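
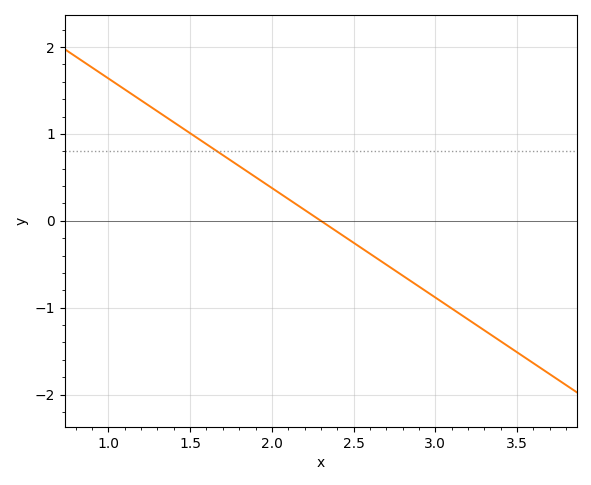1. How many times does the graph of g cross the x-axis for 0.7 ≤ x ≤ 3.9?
1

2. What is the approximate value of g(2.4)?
-0.1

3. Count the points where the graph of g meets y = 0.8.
1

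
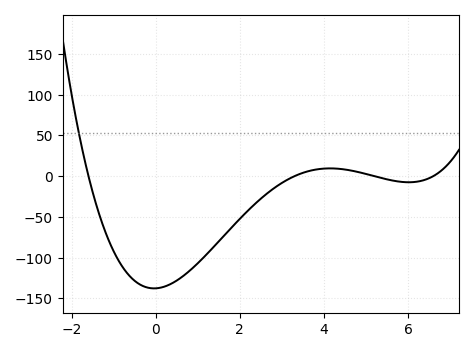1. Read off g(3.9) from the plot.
10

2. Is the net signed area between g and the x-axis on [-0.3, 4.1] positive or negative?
negative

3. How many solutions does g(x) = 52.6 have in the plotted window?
1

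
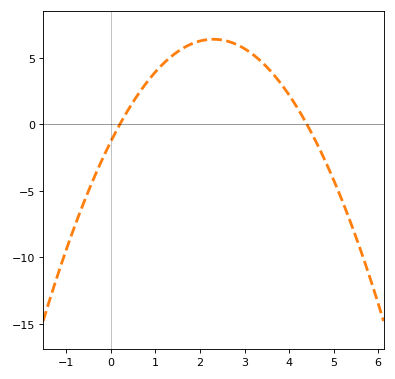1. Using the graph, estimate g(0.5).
1.7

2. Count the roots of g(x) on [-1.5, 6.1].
2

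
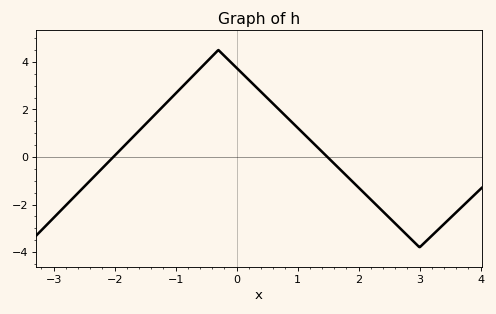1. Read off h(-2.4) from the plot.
-1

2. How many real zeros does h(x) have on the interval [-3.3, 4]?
2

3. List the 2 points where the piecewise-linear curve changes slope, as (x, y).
(-0.3, 4.5); (3, -3.8)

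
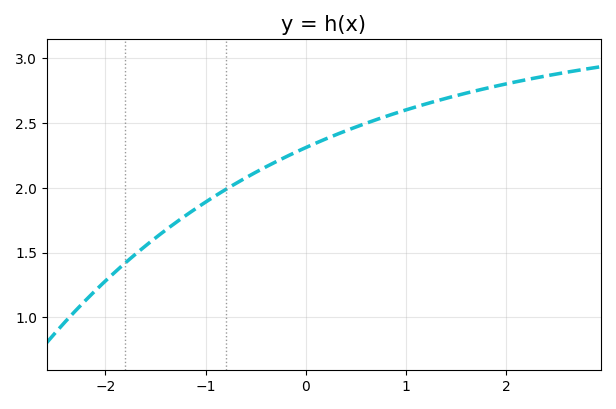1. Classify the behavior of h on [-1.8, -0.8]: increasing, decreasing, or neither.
increasing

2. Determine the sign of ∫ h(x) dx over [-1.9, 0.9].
positive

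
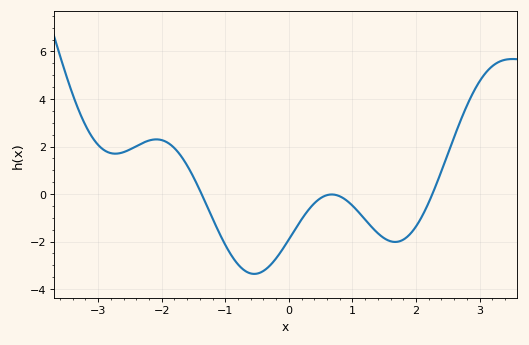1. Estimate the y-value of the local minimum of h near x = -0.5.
-3.36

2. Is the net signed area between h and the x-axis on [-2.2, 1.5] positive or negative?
negative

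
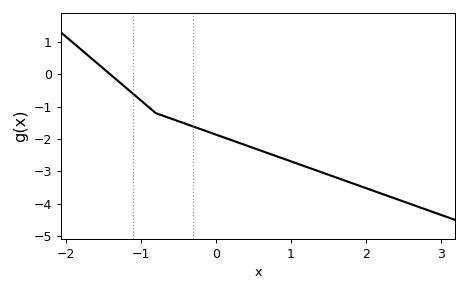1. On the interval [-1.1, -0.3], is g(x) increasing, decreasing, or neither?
decreasing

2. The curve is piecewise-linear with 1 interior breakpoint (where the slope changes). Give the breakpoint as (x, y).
(-0.8, -1.2)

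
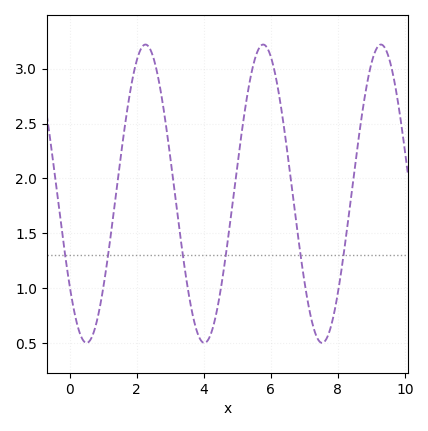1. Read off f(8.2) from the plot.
1.37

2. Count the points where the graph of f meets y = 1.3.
6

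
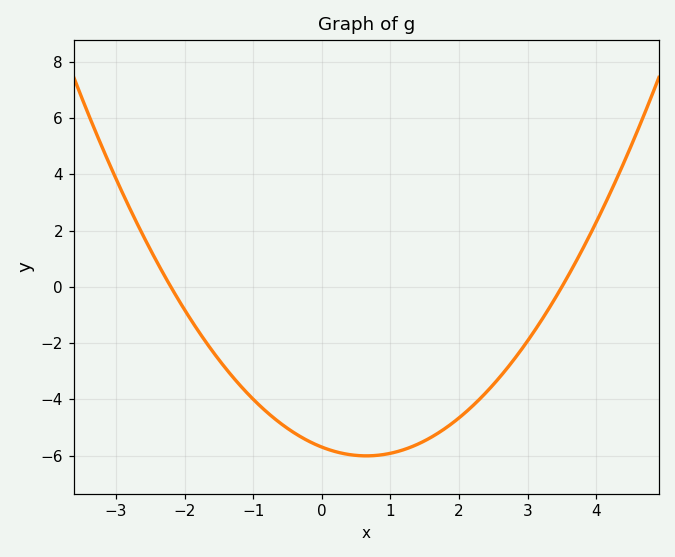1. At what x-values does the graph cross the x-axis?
-2.2, 3.6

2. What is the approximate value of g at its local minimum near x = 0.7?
-6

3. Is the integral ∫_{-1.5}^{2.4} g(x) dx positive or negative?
negative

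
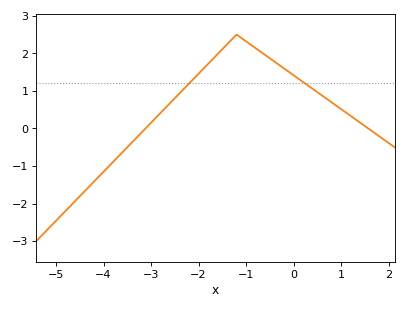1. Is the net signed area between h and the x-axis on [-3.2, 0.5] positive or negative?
positive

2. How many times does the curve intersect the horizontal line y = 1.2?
2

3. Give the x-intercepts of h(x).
-3.12, 1.57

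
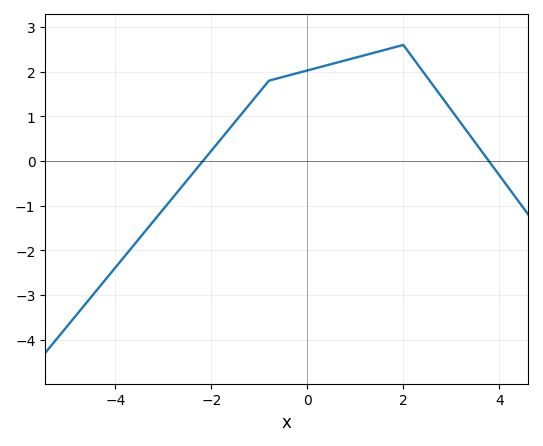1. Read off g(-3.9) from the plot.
-2.3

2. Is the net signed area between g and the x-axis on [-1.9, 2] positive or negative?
positive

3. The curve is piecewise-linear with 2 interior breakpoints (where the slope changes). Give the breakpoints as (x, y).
(-0.8, 1.8); (2, 2.6)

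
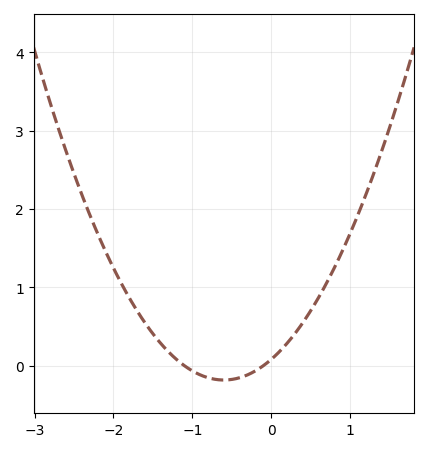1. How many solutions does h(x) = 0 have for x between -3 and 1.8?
2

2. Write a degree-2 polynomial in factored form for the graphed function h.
y = 0.73(x + 1.1)(x + 0.1)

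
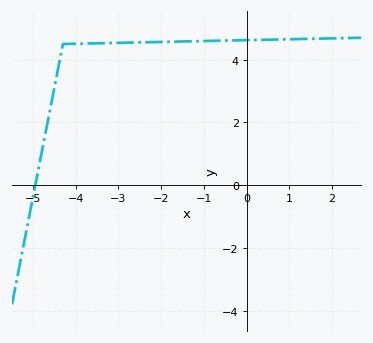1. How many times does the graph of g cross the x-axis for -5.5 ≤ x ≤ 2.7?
1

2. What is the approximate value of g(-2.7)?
4.55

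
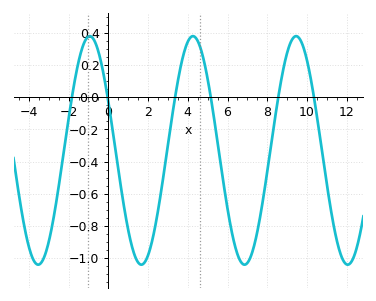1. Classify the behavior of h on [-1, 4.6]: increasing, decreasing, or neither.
neither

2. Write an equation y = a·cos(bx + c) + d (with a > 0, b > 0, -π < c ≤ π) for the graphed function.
y = 0.71cos(1.21x + 1.13) - 0.33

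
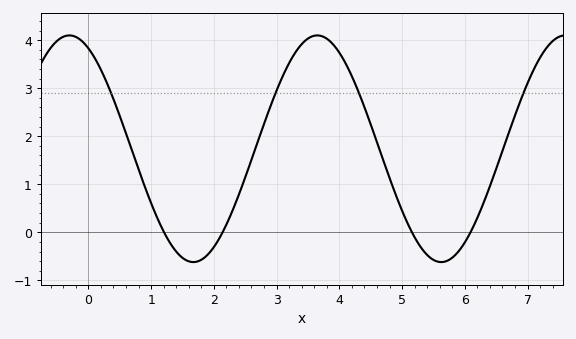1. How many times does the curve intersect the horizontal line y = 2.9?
4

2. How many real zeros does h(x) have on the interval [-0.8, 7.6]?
4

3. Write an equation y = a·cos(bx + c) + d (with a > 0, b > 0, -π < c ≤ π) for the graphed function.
y = 2.36cos(1.6x + 0.48) + 1.74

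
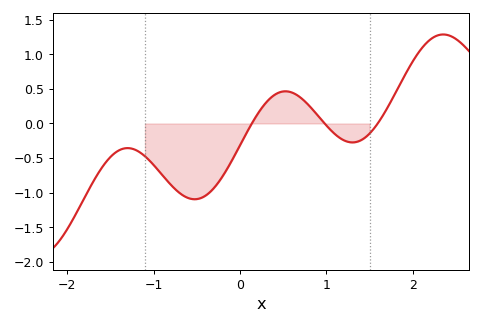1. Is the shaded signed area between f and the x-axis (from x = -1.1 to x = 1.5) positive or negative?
negative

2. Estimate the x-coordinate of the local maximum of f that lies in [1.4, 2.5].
2.35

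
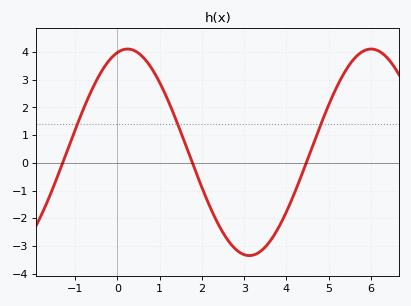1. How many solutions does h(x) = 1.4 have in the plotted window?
3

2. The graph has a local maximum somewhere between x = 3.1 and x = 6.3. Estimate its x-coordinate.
6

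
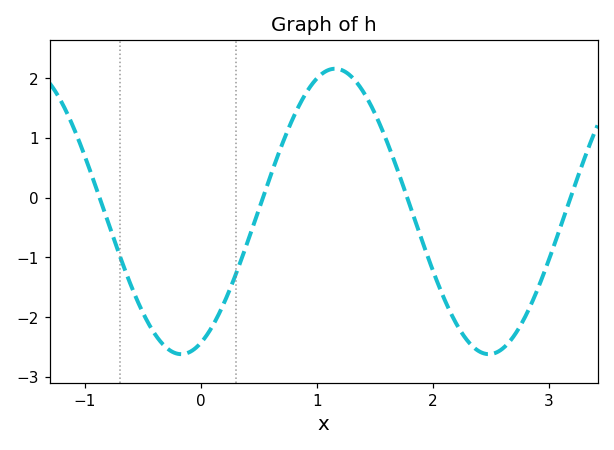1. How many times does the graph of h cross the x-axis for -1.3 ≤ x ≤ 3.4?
4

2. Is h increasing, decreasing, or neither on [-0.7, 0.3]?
neither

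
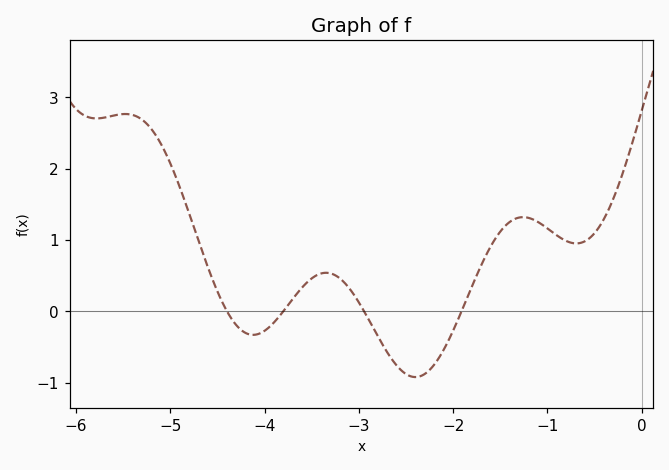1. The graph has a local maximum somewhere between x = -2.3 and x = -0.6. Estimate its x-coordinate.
-1.26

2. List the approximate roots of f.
-4.4, -3.8, -2.94, -1.91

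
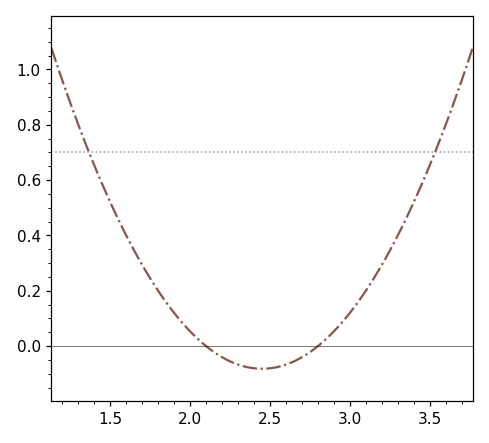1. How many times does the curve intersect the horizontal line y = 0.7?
2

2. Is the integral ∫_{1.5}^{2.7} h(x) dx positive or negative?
positive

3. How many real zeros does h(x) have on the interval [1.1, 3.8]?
2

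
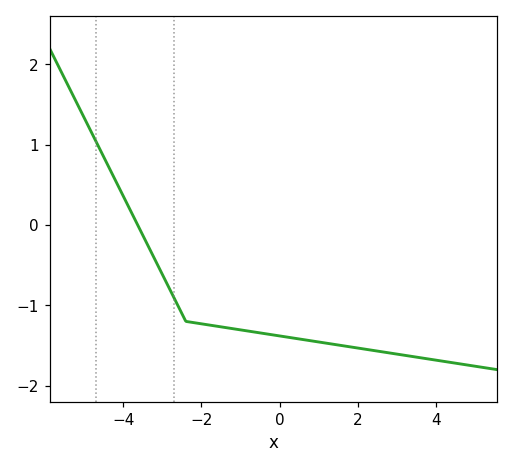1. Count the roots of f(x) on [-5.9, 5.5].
1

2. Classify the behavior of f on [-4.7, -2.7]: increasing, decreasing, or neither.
decreasing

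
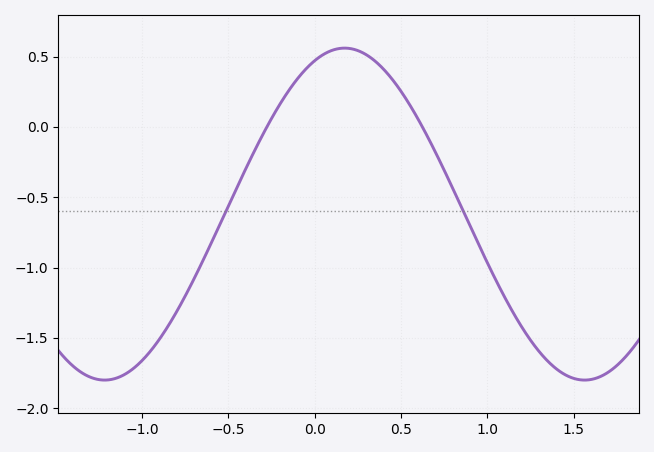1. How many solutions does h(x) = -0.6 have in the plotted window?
2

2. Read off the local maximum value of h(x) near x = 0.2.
0.55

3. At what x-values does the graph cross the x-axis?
-0.3, 0.6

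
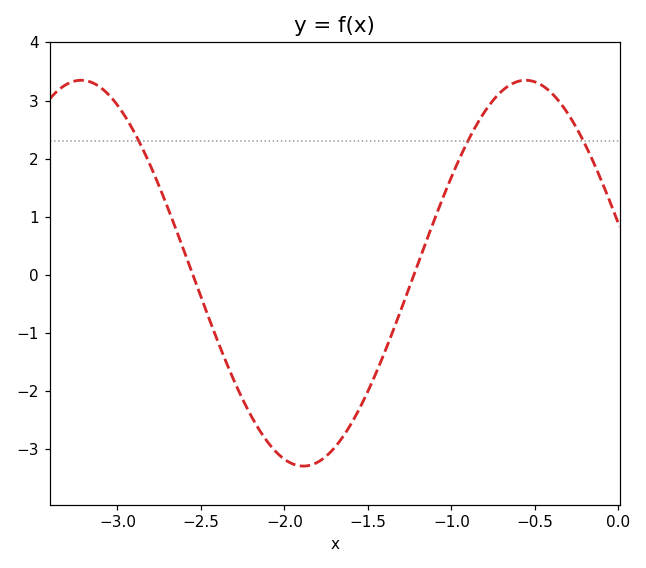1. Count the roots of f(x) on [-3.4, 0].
2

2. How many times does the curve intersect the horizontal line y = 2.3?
3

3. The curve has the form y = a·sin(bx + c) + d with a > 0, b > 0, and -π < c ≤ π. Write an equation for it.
y = 3.32sin(2.36x + 2.88) + 0.03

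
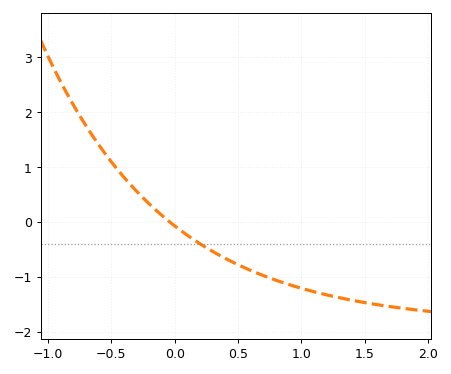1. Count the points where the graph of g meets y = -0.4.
1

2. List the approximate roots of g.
-0.05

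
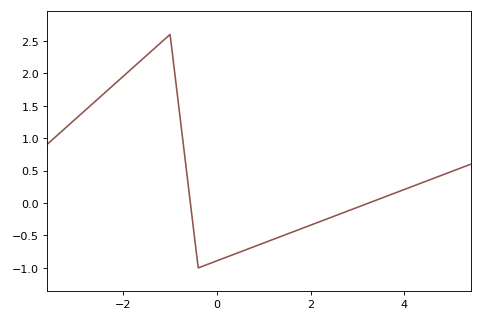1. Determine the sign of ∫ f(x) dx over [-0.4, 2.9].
negative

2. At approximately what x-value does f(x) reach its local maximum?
-1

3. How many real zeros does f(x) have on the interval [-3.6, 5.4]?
2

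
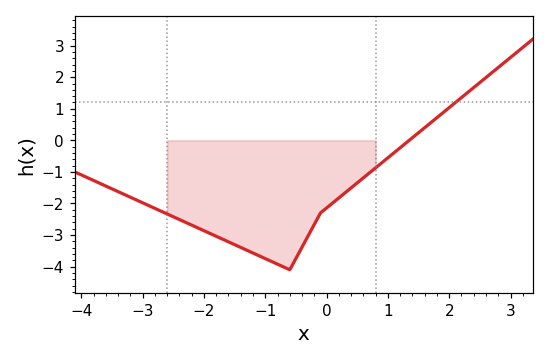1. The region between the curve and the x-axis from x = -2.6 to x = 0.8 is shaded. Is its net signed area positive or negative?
negative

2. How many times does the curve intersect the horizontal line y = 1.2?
1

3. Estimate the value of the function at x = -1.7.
-3.1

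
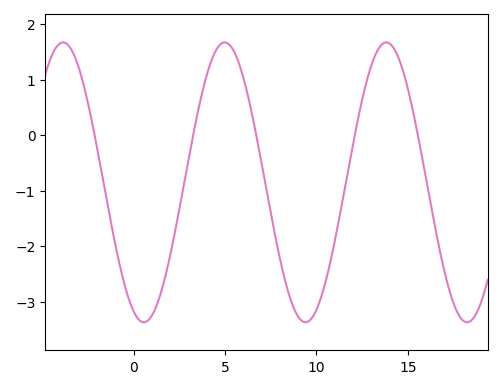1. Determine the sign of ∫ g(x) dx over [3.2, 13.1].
negative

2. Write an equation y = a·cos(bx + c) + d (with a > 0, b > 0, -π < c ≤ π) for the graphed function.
y = 2.52cos(0.71x + 2.75) - 0.85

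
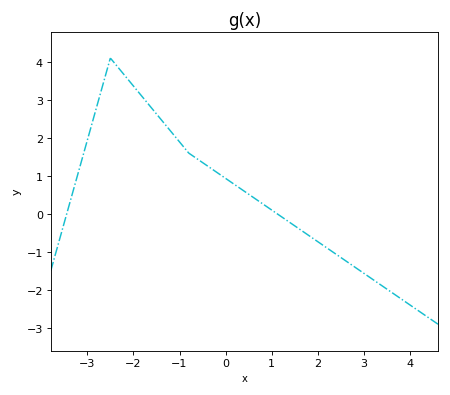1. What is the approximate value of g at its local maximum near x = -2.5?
4.1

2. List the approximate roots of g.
-3.45, 1.12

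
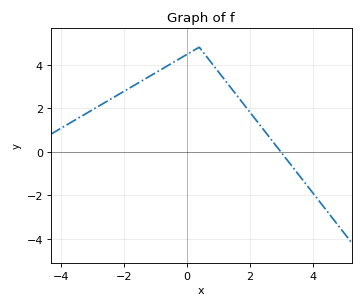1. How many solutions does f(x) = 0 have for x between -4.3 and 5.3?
1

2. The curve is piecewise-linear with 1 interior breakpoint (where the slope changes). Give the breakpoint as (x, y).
(0.4, 4.8)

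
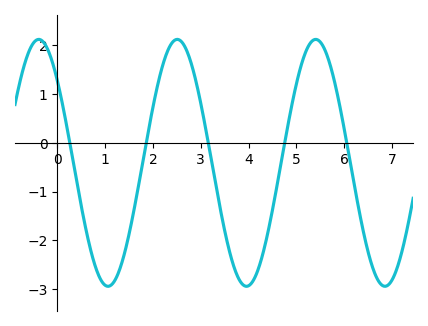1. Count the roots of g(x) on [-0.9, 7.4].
5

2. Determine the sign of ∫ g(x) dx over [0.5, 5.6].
negative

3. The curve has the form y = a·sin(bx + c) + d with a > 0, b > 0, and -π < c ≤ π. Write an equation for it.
y = 2.53sin(2.2x + 2.4) - 0.41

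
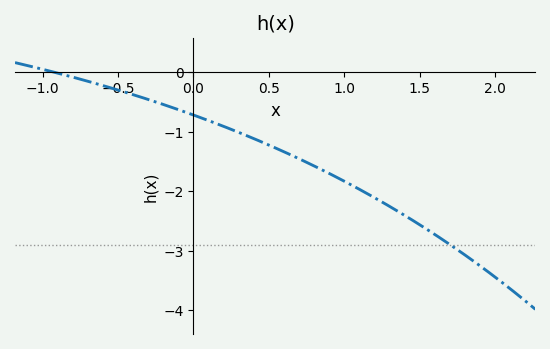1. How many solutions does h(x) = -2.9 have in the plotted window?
1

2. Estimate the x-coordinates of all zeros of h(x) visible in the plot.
-0.95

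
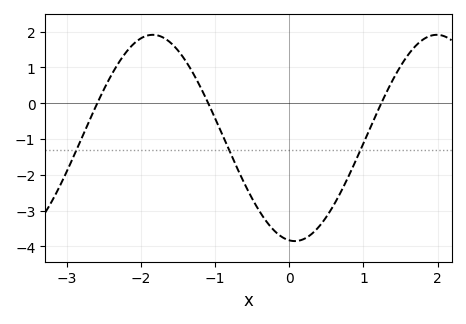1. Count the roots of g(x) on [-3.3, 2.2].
3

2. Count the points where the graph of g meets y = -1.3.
3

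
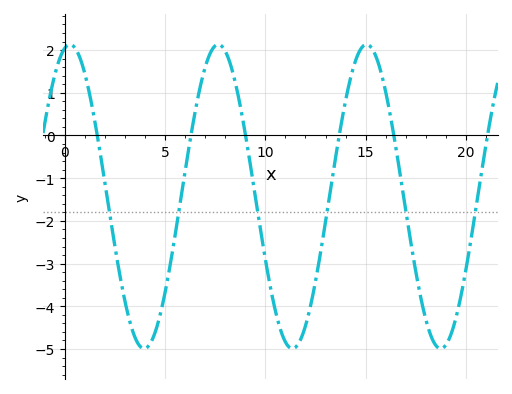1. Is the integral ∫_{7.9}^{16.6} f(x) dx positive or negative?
negative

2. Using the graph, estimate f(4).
-5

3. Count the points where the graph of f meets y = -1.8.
6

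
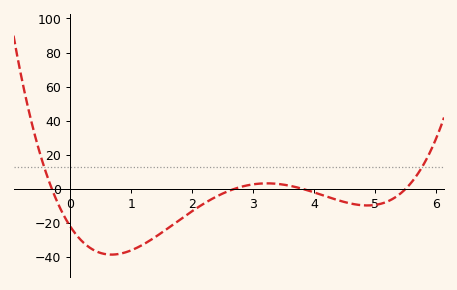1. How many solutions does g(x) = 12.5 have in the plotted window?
2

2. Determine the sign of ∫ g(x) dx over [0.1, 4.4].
negative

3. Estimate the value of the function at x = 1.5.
-26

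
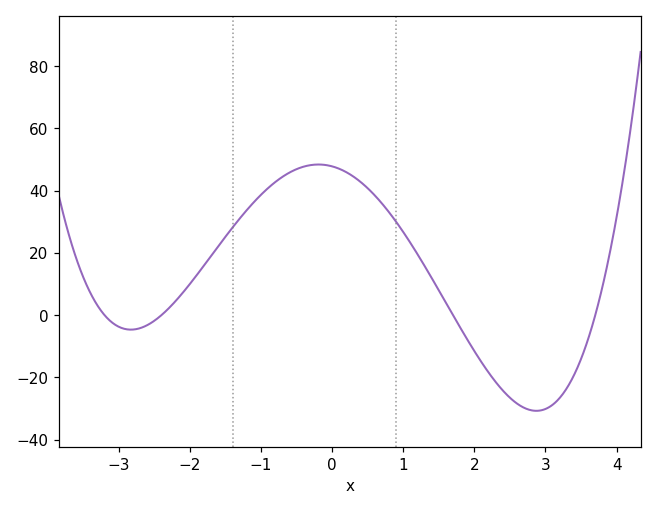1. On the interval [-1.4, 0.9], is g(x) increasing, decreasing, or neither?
neither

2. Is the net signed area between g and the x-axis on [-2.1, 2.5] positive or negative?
positive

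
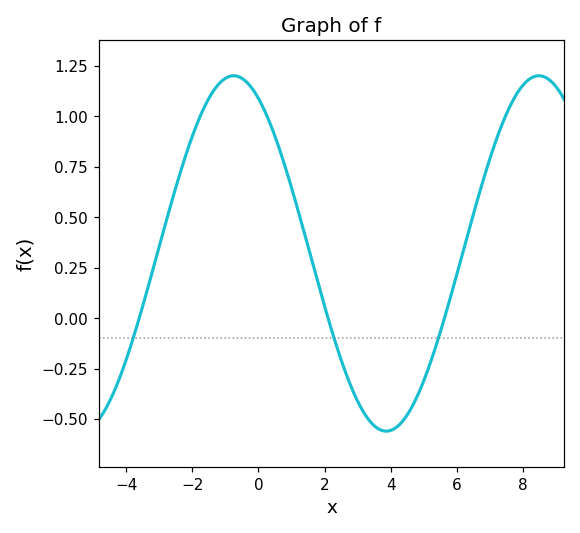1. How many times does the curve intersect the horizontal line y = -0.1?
3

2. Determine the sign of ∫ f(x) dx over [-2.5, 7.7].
positive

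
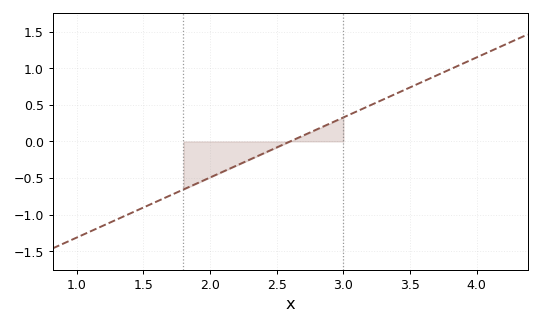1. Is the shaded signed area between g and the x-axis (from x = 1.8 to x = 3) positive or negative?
negative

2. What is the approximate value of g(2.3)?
-0.246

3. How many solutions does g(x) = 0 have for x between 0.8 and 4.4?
1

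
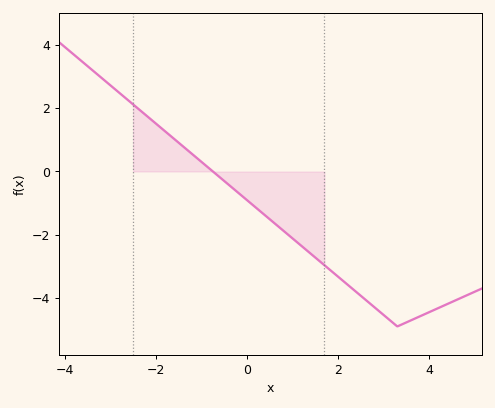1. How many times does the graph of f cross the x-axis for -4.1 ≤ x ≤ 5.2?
1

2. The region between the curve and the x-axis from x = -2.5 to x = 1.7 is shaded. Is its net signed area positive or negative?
negative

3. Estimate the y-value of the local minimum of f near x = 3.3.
-4.8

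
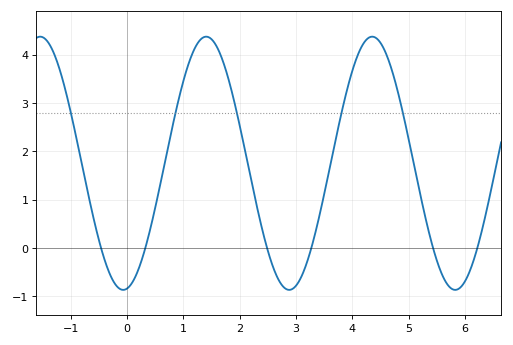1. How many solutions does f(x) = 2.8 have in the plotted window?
5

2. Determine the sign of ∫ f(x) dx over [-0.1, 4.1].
positive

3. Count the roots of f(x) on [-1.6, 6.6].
6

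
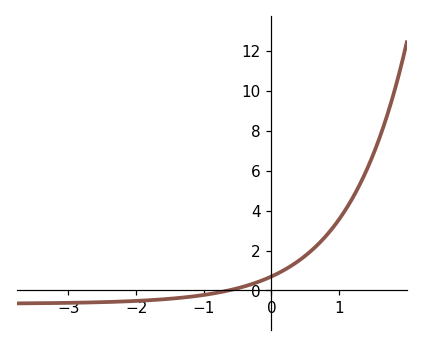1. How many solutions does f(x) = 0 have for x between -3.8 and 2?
1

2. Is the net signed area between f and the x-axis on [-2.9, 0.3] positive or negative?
negative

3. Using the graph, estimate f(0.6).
2.03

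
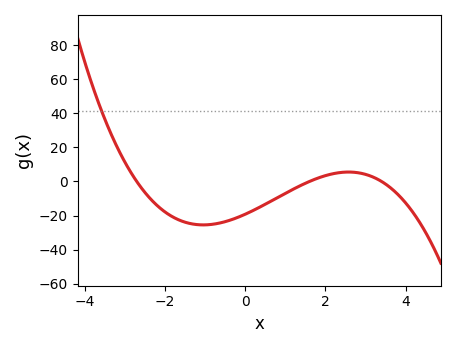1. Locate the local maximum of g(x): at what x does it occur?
2.58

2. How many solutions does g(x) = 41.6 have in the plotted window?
1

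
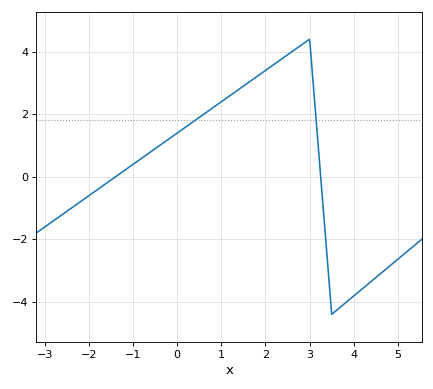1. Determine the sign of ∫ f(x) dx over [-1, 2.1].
positive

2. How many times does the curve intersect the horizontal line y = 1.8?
2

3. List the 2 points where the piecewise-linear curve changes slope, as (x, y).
(3, 4.4); (3.5, -4.4)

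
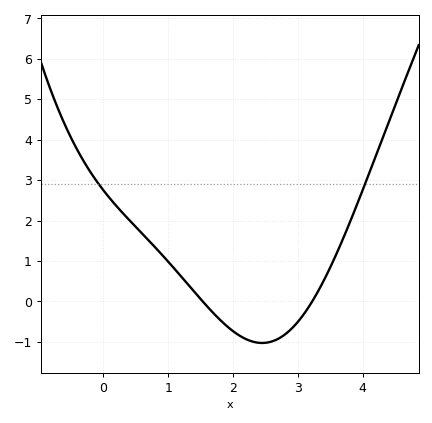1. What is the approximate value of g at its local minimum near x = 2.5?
-1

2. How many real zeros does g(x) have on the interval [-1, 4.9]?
2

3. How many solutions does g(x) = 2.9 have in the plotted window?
2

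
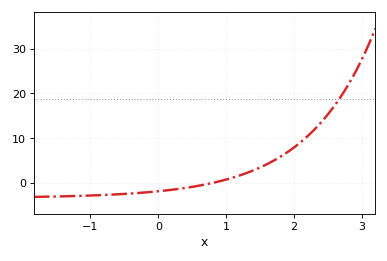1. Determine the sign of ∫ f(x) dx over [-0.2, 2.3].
positive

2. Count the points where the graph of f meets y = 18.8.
1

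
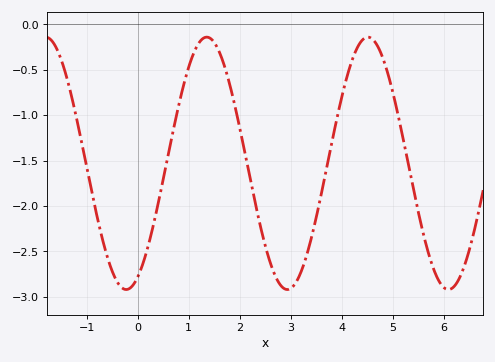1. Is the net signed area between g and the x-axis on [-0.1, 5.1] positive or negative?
negative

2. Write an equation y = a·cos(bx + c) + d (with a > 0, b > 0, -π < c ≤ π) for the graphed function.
y = 1.39cos(1.99x - 2.69) - 1.53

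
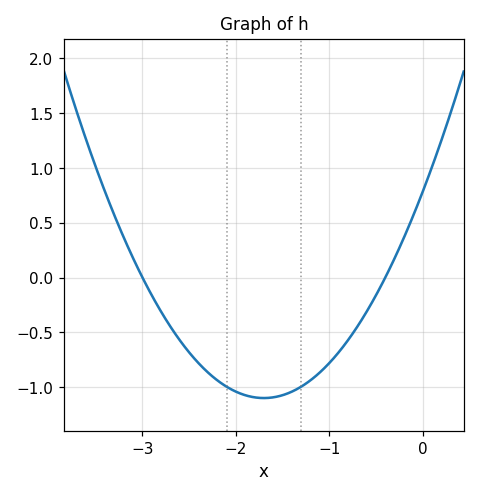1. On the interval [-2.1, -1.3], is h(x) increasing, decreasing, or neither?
neither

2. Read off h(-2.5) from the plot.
-0.7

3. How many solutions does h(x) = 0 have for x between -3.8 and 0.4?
2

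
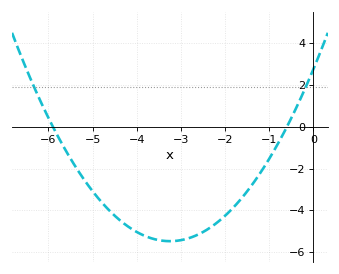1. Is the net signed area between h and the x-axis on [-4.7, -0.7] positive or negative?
negative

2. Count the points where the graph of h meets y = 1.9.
2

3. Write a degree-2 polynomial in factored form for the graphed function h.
y = 0.78(x + 5.9)(x + 0.6)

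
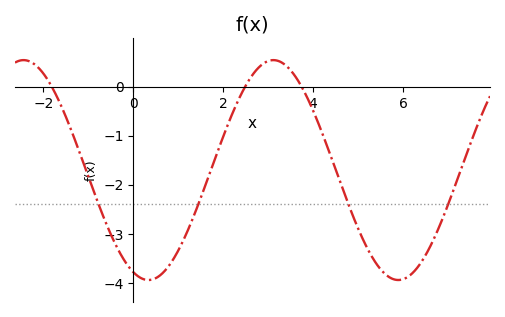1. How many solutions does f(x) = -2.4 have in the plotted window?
4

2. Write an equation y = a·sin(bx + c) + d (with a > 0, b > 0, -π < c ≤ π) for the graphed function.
y = 2.24sin(1.13x - 1.95) - 1.7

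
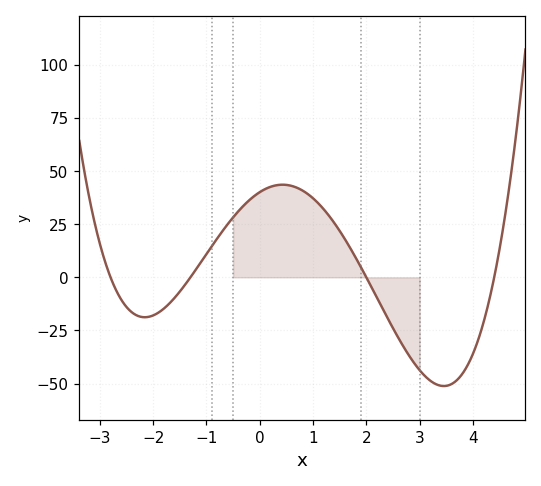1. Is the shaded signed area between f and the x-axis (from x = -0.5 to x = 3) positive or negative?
positive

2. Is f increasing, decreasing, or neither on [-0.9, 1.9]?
neither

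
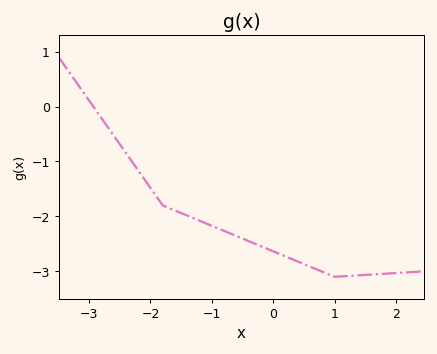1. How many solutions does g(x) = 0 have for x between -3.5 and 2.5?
1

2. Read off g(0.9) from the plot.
-3.05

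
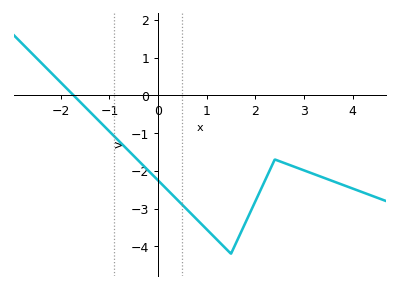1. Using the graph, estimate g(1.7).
-3.6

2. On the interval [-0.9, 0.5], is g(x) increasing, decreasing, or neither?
decreasing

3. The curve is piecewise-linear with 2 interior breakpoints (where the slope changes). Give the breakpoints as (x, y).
(1.5, -4.2); (2.4, -1.7)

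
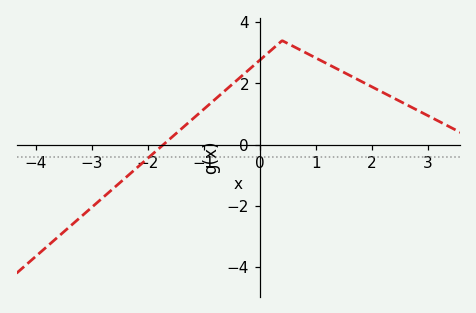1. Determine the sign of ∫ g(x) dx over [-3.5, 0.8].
positive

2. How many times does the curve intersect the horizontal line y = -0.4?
1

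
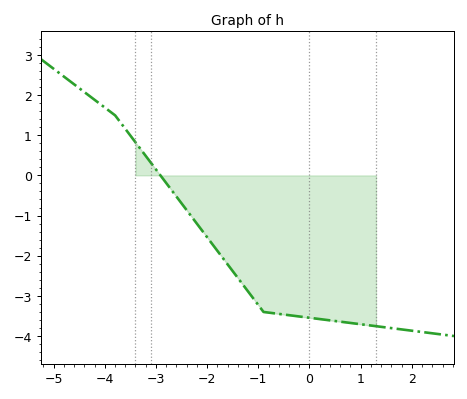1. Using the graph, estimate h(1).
-3.71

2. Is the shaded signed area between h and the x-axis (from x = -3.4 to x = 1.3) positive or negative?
negative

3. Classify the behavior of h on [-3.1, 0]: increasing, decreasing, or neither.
decreasing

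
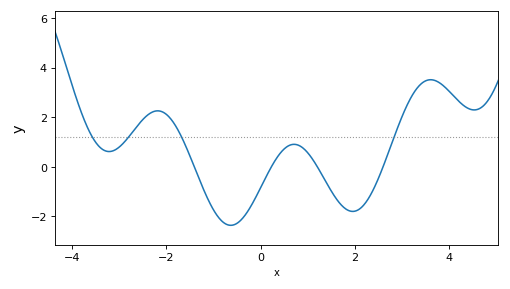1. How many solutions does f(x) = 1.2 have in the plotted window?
4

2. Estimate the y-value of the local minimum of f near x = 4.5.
2.29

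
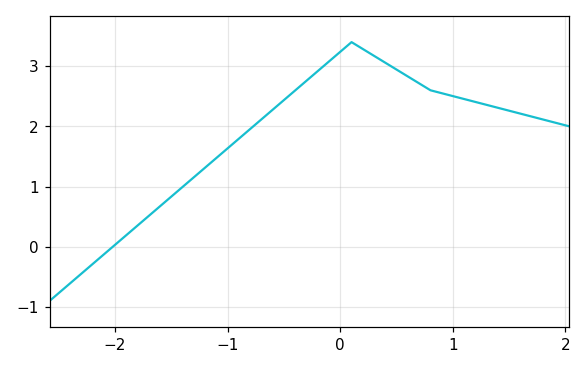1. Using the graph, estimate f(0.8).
2.6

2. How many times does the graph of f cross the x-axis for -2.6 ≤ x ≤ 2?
1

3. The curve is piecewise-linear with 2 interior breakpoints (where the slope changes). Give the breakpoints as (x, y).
(0.1, 3.4); (0.8, 2.6)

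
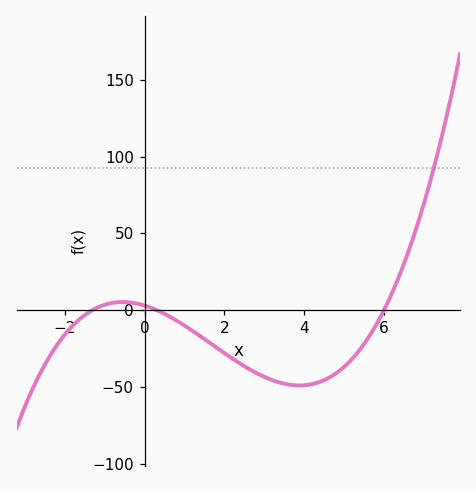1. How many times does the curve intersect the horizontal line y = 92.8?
1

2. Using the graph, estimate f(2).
-30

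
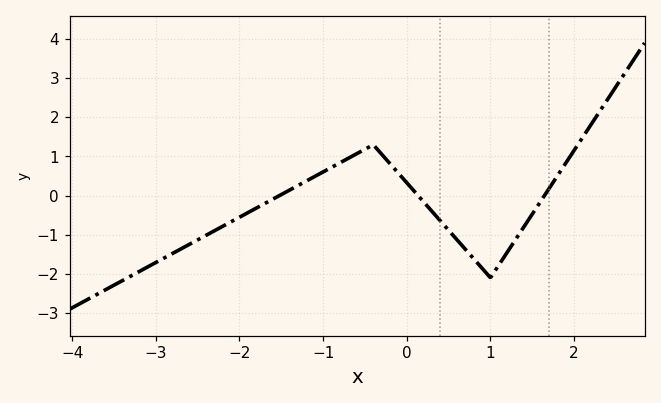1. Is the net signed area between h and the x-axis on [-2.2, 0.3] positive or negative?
positive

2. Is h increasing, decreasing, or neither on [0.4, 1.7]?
neither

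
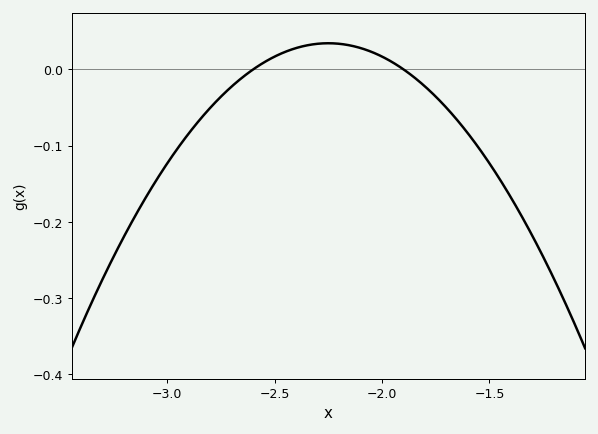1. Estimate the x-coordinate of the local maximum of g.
-2.25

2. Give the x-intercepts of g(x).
-2.6, -1.9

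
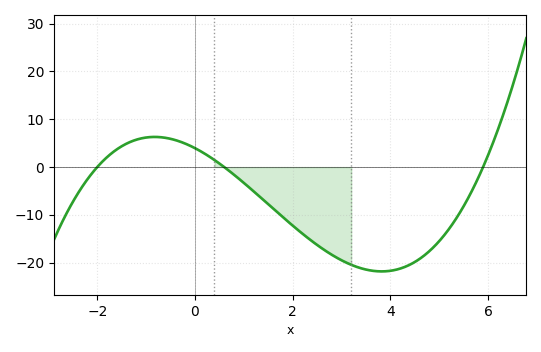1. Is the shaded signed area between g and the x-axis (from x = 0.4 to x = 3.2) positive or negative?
negative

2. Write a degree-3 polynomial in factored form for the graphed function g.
y = 0.56(x + 2)(x - 0.6)(x - 5.9)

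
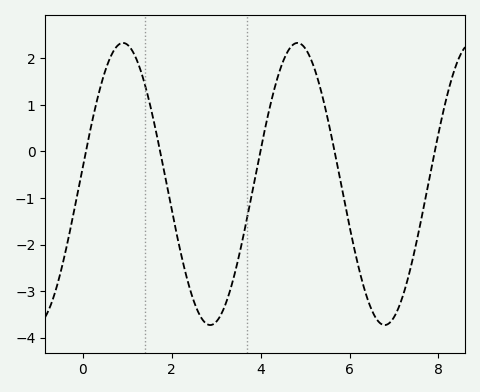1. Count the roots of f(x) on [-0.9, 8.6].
5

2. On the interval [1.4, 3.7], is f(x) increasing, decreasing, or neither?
neither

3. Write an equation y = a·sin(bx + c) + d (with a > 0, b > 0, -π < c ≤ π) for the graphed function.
y = 3.03sin(1.6x + 0.13) - 0.7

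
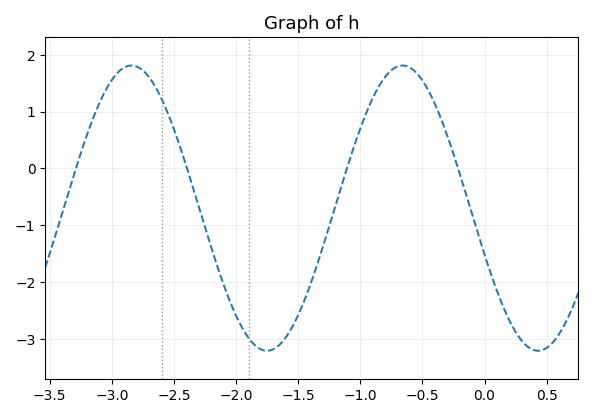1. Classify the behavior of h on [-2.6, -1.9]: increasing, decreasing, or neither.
decreasing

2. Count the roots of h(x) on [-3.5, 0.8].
4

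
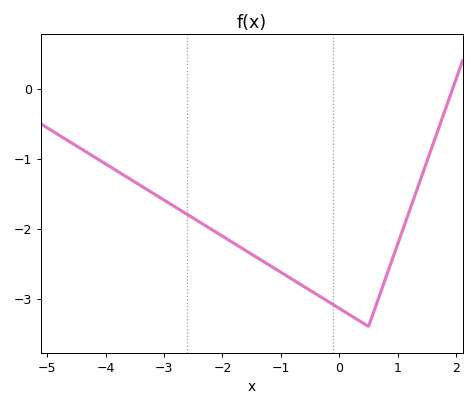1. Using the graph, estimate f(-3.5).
-1.3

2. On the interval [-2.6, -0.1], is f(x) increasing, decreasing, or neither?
decreasing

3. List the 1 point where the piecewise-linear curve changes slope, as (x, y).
(0.5, -3.4)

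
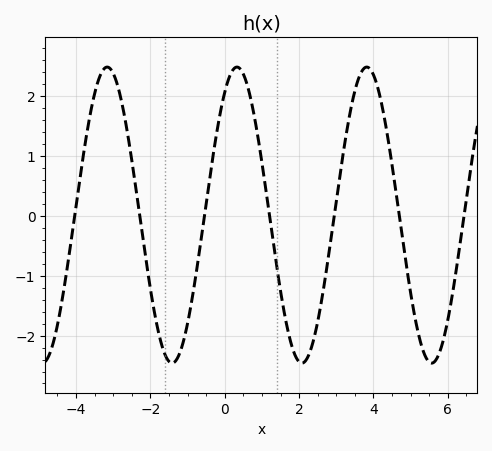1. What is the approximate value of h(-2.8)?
2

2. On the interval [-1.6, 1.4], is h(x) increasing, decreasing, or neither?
neither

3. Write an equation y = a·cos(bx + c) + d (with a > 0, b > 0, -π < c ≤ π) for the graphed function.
y = 2.47cos(1.8x - 0.59) + 0.01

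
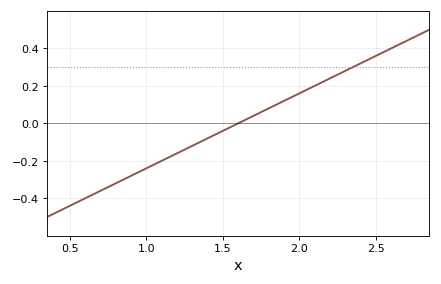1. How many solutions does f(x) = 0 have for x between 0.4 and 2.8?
1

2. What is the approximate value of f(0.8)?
-0.32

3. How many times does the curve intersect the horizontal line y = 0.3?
1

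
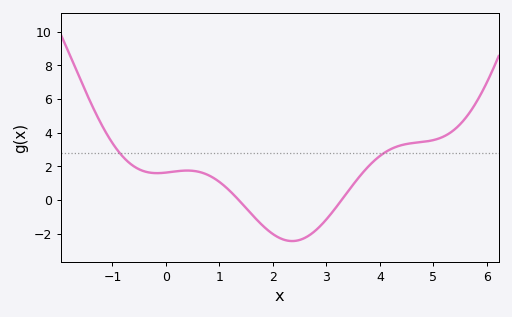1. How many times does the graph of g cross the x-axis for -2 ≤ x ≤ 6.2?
2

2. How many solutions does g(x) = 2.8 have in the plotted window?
2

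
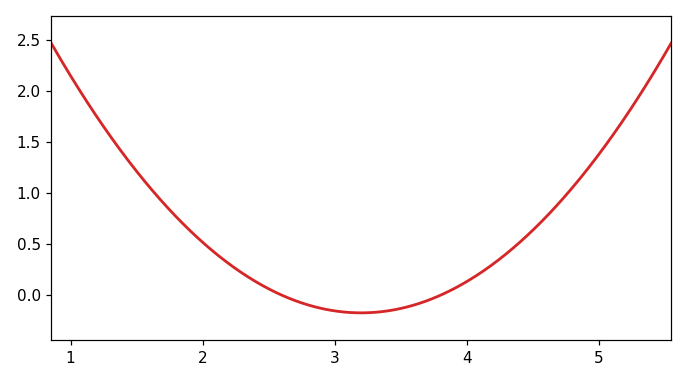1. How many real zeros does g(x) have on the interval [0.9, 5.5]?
2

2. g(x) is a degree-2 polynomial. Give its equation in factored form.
y = 0.48(x - 2.6)(x - 3.8)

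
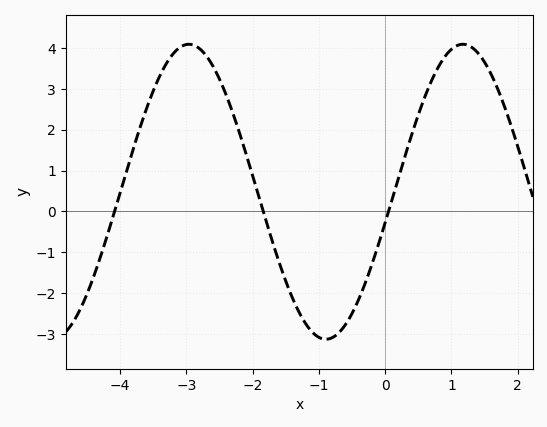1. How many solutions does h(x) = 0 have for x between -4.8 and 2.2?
3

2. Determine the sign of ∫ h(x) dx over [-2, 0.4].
negative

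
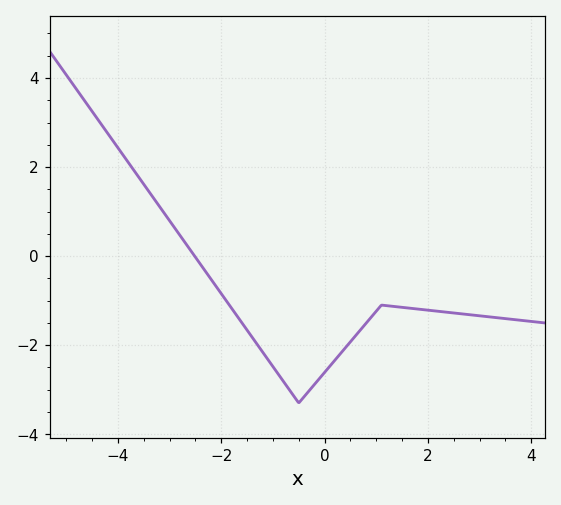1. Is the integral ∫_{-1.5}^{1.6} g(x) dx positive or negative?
negative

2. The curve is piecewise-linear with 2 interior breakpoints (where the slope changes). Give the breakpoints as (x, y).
(-0.5, -3.3); (1.1, -1.1)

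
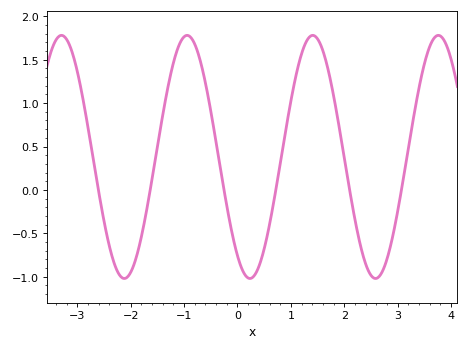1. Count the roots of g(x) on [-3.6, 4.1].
6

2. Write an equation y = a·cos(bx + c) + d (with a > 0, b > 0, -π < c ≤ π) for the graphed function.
y = 1.4cos(2.7x + 2.5) + 0.38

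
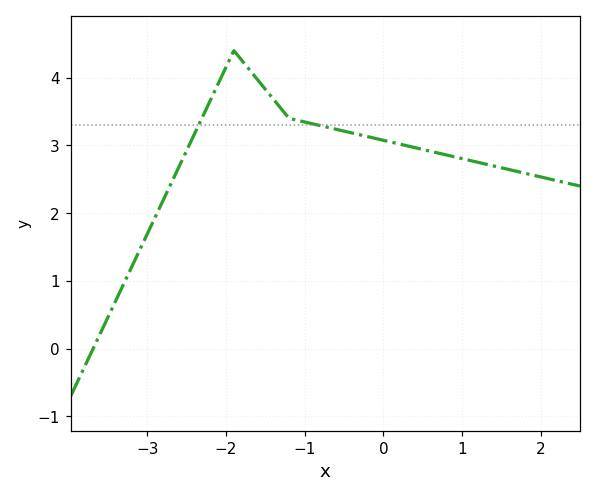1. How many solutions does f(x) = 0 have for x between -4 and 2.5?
1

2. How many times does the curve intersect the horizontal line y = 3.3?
2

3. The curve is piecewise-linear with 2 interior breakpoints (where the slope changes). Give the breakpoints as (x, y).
(-1.9, 4.4); (-1.2, 3.4)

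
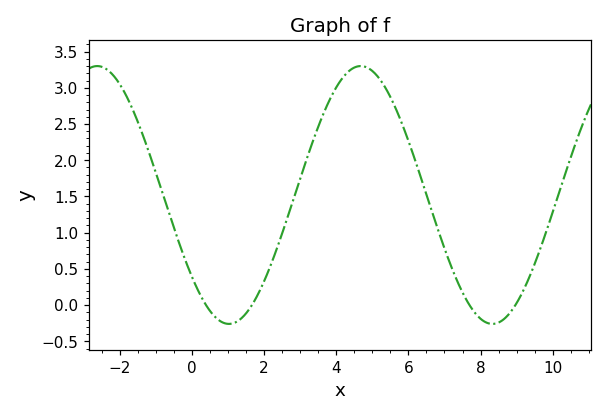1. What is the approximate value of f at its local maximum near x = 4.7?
3.3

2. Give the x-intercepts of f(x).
0.4, 1.6, 7.6, 9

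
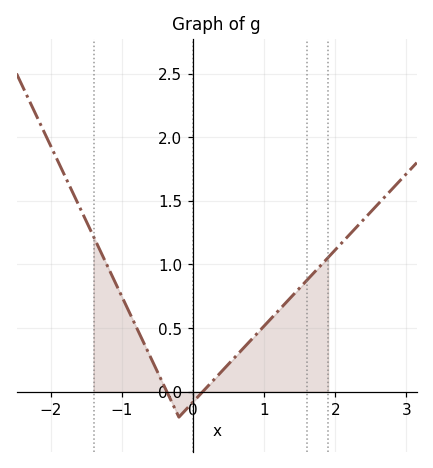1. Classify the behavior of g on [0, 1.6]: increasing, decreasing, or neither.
increasing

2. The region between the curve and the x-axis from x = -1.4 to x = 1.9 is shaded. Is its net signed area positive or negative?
positive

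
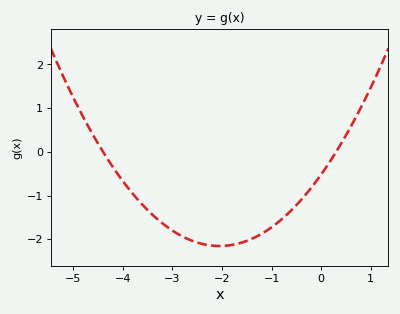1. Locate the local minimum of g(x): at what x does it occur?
-2.05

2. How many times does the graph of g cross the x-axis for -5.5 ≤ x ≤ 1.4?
2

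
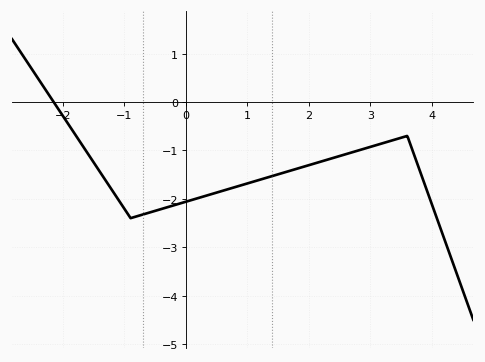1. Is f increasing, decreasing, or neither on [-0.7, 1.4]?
increasing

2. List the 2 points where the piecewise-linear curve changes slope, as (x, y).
(-0.9, -2.4); (3.6, -0.7)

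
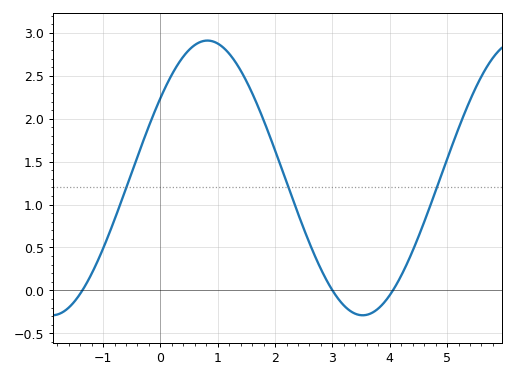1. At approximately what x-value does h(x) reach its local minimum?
3.53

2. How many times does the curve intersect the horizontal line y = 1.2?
3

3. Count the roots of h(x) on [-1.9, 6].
3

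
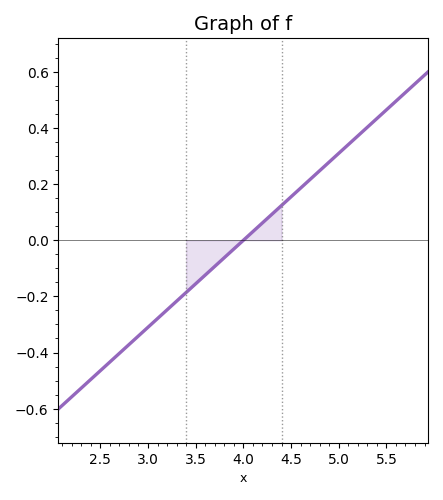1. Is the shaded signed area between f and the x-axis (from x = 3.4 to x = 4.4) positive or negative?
negative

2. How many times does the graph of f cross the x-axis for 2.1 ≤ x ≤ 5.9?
1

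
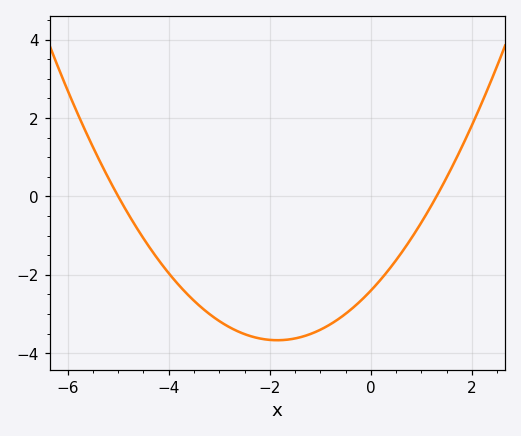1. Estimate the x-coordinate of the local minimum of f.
-1.85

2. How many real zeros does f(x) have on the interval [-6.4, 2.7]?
2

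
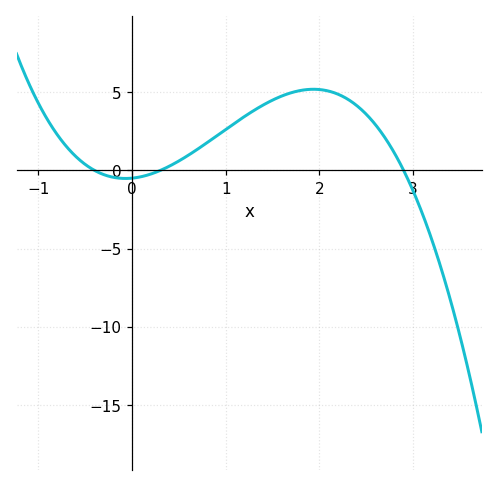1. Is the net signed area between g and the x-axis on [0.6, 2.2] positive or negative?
positive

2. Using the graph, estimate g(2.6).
2.92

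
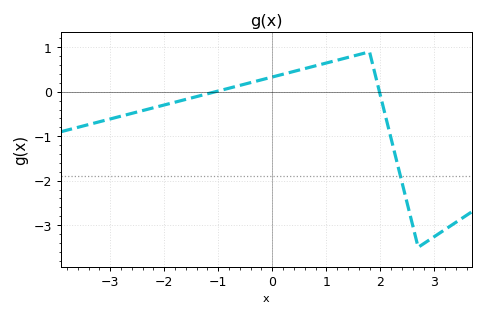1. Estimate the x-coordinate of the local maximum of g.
1.8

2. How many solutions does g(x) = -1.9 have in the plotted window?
1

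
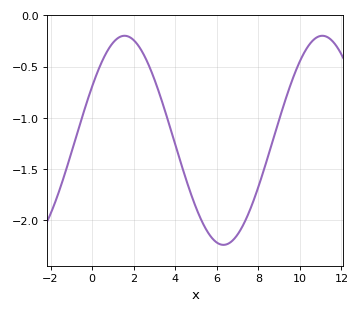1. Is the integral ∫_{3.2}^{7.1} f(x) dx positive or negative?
negative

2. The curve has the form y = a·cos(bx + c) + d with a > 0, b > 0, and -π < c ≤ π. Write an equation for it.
y = 1.02cos(0.66x - 1.03) - 1.22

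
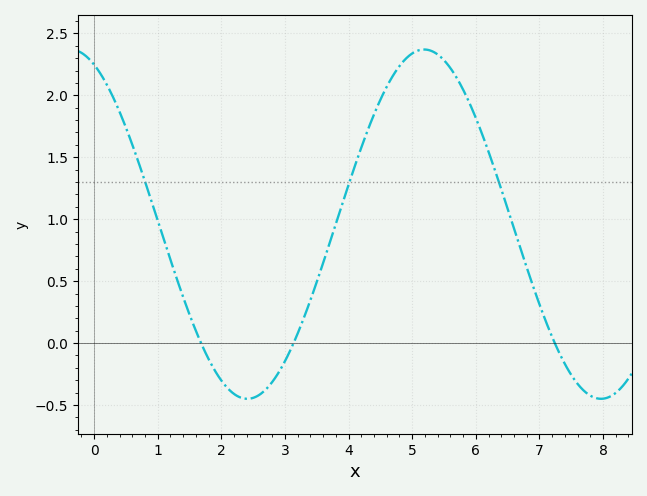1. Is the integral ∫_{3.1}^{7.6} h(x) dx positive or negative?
positive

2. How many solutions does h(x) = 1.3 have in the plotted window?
3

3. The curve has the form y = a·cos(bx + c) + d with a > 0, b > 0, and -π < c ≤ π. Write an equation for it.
y = 1.41cos(1.13x + 0.42) + 0.96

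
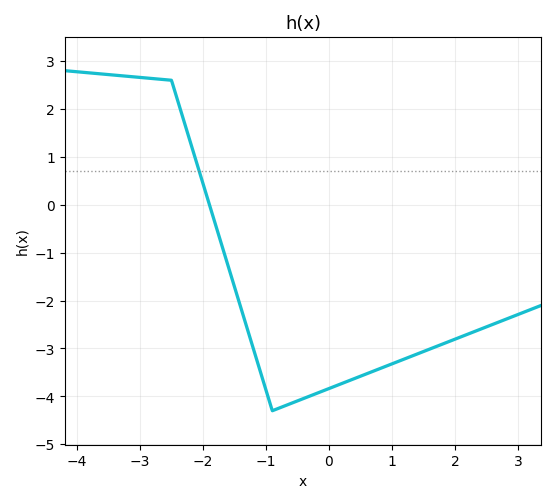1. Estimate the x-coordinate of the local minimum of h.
-0.8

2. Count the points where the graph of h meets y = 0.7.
1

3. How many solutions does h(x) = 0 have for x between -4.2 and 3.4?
1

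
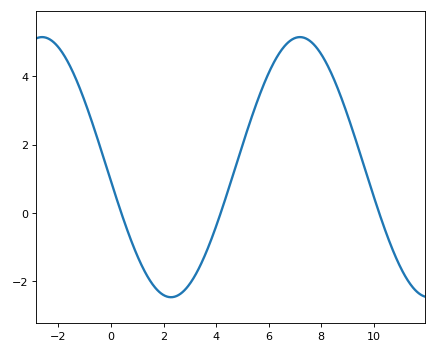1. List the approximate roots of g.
0.392, 4.18, 10.2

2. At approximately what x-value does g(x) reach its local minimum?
2.29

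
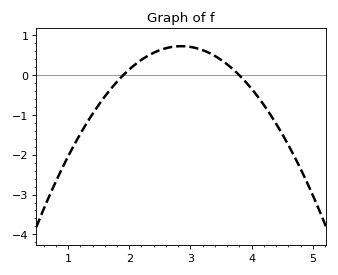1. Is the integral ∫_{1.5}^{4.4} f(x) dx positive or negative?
positive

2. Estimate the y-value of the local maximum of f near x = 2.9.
0.731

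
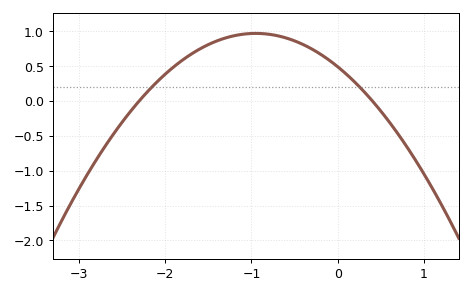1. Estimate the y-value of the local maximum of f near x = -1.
0.966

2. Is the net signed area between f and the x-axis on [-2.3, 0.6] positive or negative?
positive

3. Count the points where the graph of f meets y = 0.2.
2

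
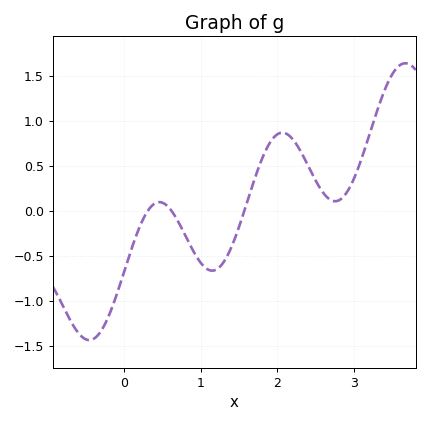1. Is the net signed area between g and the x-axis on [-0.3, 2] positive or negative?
negative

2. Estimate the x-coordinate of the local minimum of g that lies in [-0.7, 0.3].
-0.458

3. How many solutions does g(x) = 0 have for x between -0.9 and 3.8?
3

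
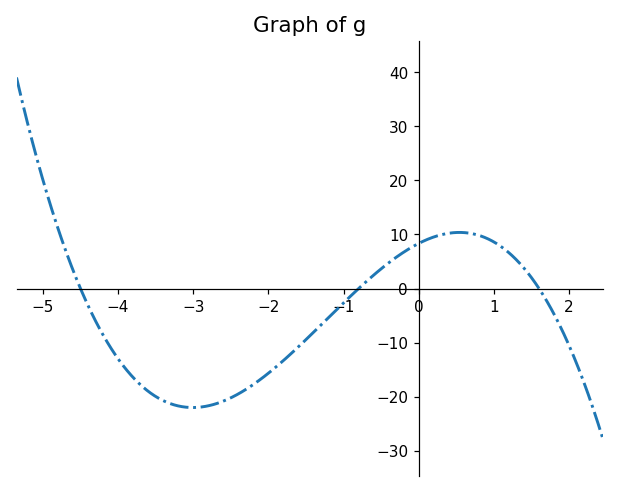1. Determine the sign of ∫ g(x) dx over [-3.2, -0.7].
negative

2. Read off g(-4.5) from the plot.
0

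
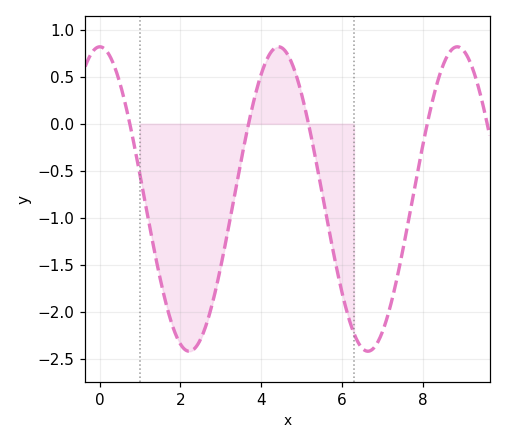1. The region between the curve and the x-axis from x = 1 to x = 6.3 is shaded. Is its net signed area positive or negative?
negative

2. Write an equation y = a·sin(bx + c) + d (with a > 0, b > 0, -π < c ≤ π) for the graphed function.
y = 1.62sin(1.42x + 1.56) - 0.8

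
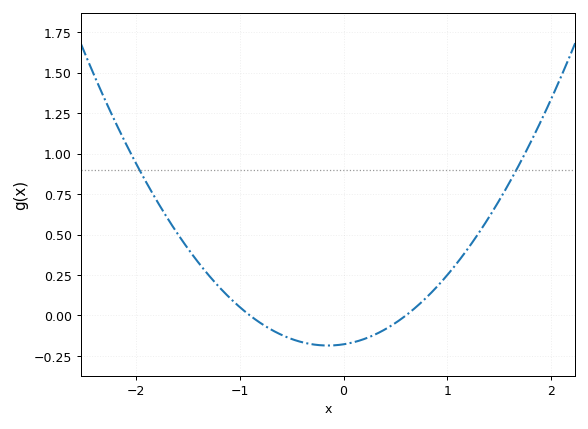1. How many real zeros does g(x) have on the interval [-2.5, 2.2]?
2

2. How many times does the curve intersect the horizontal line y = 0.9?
2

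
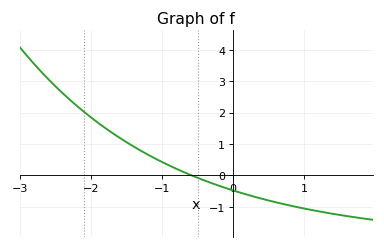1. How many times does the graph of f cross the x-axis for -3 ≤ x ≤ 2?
1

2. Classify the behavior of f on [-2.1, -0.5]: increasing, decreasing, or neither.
decreasing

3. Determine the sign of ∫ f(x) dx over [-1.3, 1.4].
negative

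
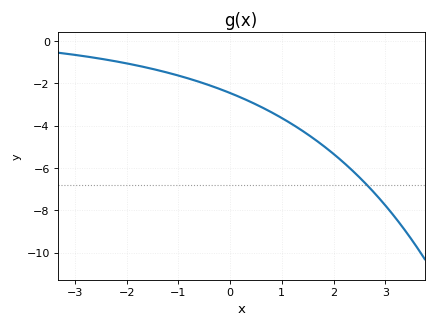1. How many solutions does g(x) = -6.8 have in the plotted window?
1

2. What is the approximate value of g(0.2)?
-2.6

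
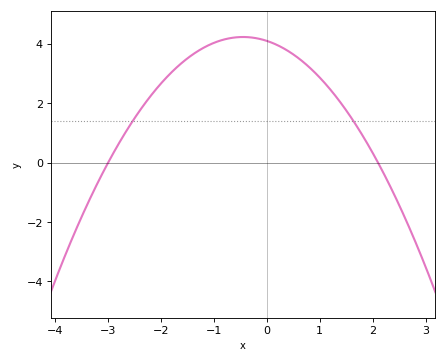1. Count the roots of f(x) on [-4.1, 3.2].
2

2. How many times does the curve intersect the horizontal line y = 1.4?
2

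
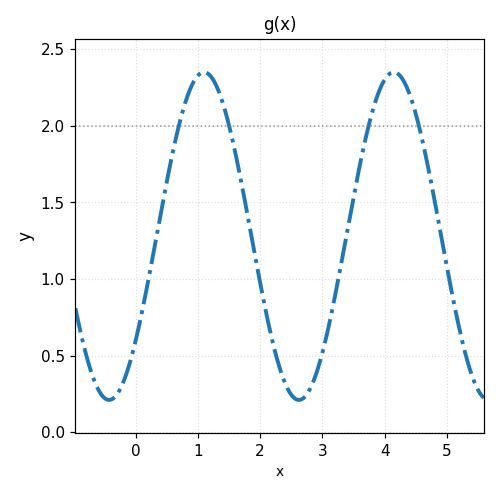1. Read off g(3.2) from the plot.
0.882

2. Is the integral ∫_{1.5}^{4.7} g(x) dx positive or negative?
positive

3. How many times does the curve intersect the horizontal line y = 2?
4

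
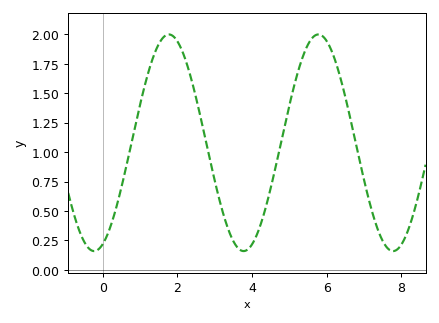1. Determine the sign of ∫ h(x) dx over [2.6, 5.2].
positive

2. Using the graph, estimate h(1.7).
2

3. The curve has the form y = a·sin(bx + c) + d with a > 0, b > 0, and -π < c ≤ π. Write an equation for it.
y = 0.92sin(1.6x - 1.2) + 1.08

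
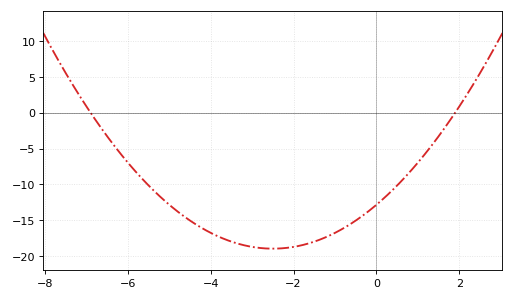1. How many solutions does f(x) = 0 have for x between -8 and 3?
2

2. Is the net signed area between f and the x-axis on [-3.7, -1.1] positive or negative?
negative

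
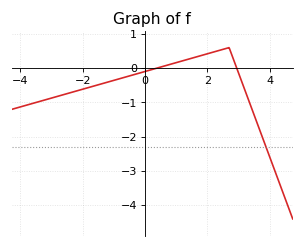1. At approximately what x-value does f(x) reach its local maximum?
2.7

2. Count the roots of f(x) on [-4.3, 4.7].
2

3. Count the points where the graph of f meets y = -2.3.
1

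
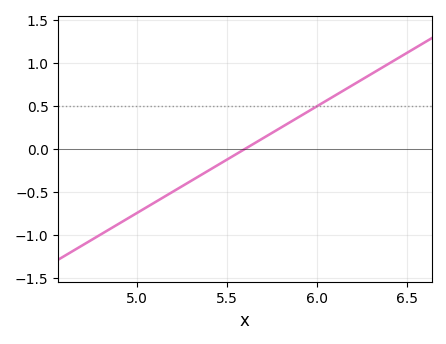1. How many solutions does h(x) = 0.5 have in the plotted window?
1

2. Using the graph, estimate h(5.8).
0.248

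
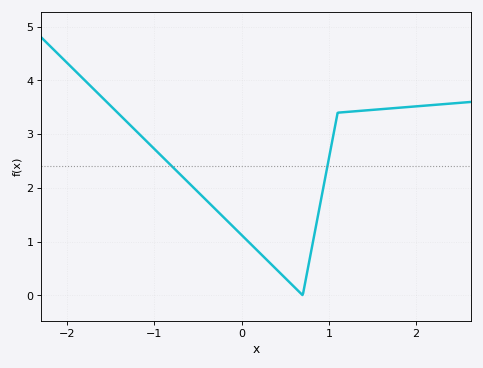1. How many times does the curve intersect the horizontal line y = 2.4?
2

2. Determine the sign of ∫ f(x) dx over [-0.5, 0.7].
positive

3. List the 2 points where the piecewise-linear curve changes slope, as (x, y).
(0.7, 0); (1.1, 3.4)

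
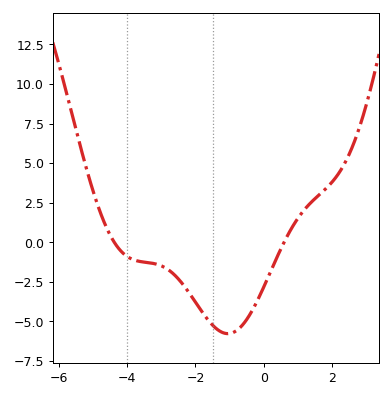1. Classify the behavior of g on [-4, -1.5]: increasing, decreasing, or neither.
decreasing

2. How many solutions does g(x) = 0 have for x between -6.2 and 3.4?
2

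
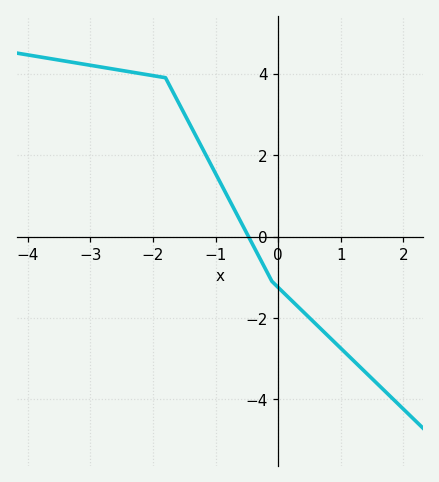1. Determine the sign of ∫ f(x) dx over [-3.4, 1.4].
positive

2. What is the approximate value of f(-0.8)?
1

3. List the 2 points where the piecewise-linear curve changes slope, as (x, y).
(-1.8, 3.9); (-0.1, -1.1)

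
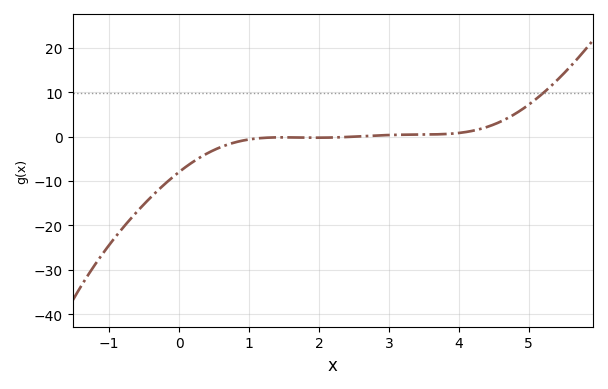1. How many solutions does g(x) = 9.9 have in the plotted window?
1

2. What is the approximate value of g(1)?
-1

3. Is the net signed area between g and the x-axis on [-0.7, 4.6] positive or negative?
negative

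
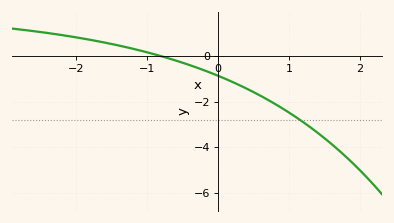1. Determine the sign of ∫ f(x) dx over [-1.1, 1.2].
negative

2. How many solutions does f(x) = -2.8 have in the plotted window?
1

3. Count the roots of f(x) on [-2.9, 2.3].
1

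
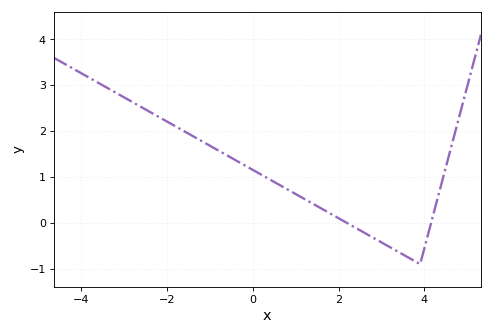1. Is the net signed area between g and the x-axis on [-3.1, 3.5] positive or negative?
positive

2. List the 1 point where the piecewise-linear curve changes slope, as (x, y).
(3.9, -0.9)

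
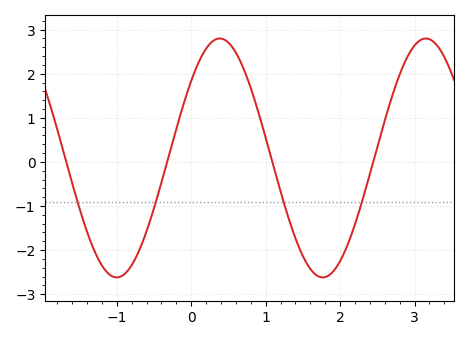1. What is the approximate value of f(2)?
-2.25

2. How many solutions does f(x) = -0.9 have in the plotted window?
4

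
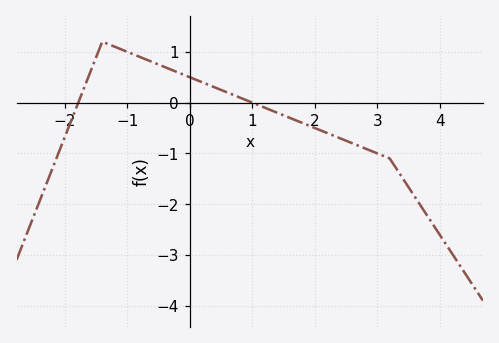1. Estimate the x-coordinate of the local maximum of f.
-1.4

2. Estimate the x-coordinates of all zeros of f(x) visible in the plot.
-1.78, 1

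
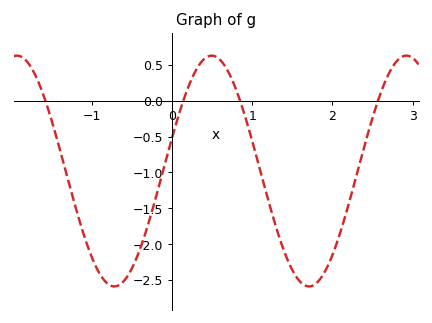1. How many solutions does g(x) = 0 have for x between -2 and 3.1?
4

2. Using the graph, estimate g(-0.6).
-2.51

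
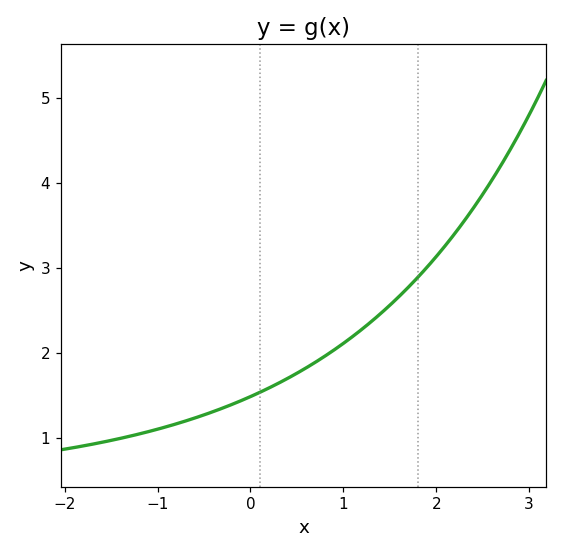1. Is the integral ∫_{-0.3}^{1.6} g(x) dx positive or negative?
positive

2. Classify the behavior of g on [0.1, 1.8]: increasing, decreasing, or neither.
increasing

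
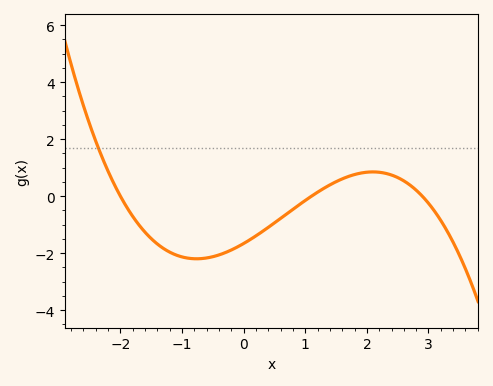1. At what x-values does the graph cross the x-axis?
-2, 1.1, 2.9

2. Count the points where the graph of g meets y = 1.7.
1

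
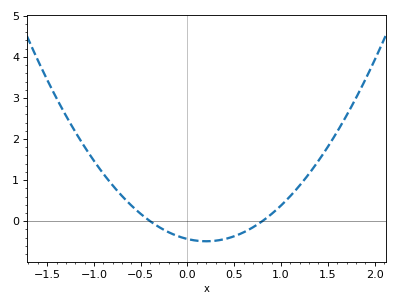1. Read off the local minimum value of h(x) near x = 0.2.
-0.5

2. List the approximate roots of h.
-0.4, 0.8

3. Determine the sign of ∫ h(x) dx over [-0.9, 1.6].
positive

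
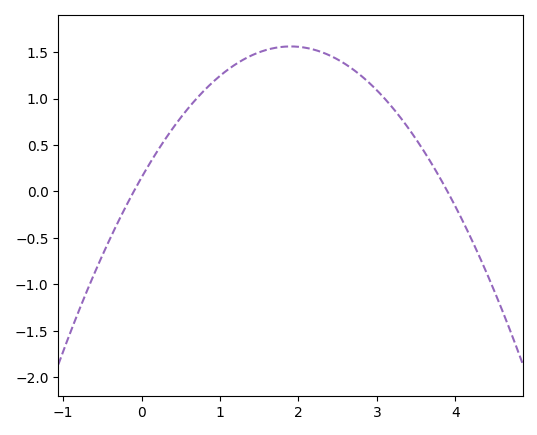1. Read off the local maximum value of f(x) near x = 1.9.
1.56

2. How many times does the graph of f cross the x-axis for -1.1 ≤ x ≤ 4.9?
2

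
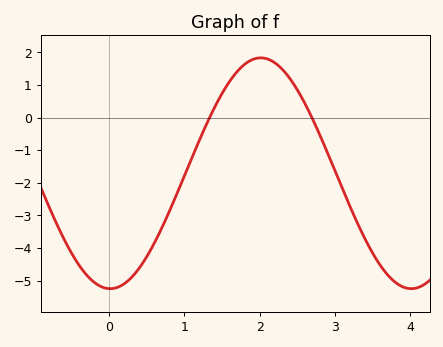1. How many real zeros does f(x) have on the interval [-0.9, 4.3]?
2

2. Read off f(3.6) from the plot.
-4.53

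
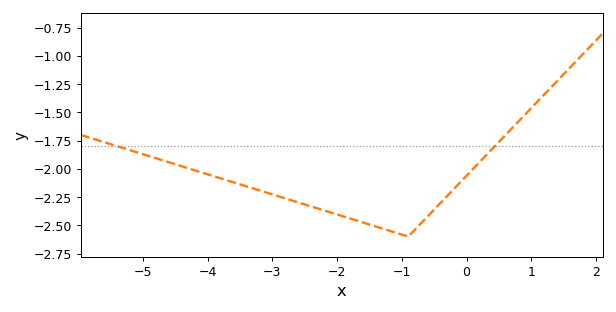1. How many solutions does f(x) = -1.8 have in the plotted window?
2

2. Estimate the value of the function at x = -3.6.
-2.12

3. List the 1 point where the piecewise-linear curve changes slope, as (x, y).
(-0.9, -2.6)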